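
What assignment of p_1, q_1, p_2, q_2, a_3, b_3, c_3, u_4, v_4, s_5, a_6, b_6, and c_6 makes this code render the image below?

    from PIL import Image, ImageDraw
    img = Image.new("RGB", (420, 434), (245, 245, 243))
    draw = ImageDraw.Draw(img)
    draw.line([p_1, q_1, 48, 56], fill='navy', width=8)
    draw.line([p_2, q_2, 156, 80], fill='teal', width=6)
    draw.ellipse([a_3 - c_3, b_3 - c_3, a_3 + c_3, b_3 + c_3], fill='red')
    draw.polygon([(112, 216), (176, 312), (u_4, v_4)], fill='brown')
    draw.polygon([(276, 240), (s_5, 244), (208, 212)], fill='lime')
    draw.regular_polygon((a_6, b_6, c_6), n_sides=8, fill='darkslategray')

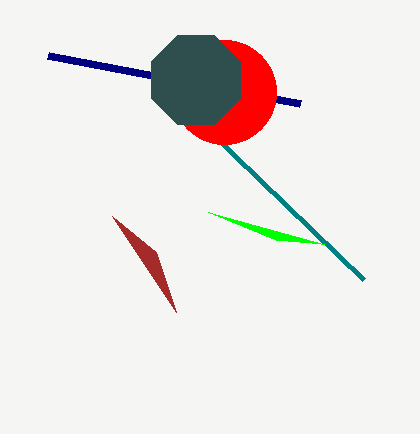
p_1 = 300, q_1 = 104, p_2 = 364, q_2 = 280, a_3 = 224, b_3 = 92, c_3 = 52, u_4 = 156, v_4 = 252, s_5 = 324, a_6 = 196, b_6 = 80, c_6 = 48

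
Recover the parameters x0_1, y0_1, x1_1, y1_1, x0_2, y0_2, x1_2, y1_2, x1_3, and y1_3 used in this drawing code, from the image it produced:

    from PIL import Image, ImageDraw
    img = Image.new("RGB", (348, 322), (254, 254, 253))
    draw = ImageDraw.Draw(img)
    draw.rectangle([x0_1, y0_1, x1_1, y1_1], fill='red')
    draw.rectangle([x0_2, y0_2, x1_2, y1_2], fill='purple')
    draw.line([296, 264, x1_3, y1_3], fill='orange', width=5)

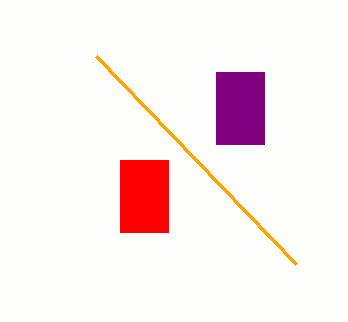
x0_1 = 120
y0_1 = 160
x1_1 = 168
y1_1 = 232
x0_2 = 216
y0_2 = 72
x1_2 = 264
y1_2 = 144
x1_3 = 96
y1_3 = 56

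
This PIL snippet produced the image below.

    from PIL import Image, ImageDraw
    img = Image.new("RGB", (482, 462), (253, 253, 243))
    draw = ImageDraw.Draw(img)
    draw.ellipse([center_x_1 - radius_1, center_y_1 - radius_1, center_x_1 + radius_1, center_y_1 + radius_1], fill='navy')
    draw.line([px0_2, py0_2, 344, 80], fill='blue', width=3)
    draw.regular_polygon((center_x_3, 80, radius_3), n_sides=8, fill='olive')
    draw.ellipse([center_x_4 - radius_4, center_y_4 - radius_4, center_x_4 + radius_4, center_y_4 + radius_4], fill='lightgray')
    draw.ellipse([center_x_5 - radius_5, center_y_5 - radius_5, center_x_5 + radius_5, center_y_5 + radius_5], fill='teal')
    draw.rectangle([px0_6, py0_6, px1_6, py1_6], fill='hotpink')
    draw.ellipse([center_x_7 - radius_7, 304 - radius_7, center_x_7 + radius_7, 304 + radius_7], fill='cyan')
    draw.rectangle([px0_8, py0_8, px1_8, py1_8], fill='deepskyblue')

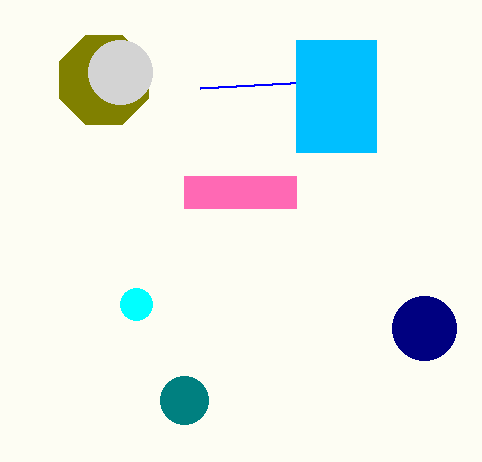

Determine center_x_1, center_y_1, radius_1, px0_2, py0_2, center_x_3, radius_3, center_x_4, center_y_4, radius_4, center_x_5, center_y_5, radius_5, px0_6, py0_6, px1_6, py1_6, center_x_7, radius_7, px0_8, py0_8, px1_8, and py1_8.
center_x_1 = 424
center_y_1 = 328
radius_1 = 32
px0_2 = 200
py0_2 = 88
center_x_3 = 104
radius_3 = 48
center_x_4 = 120
center_y_4 = 72
radius_4 = 32
center_x_5 = 184
center_y_5 = 400
radius_5 = 24
px0_6 = 184
py0_6 = 176
px1_6 = 296
py1_6 = 208
center_x_7 = 136
radius_7 = 16
px0_8 = 296
py0_8 = 40
px1_8 = 376
py1_8 = 152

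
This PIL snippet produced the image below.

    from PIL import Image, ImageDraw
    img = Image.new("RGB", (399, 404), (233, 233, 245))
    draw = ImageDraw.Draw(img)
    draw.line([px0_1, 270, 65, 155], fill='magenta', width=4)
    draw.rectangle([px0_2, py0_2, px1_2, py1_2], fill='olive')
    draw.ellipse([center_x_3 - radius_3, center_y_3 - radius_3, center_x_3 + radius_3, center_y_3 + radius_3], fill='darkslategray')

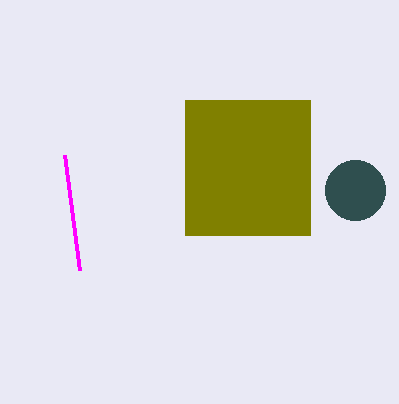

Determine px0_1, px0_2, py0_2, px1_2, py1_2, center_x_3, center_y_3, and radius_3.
px0_1 = 80, px0_2 = 185, py0_2 = 100, px1_2 = 310, py1_2 = 235, center_x_3 = 355, center_y_3 = 190, radius_3 = 30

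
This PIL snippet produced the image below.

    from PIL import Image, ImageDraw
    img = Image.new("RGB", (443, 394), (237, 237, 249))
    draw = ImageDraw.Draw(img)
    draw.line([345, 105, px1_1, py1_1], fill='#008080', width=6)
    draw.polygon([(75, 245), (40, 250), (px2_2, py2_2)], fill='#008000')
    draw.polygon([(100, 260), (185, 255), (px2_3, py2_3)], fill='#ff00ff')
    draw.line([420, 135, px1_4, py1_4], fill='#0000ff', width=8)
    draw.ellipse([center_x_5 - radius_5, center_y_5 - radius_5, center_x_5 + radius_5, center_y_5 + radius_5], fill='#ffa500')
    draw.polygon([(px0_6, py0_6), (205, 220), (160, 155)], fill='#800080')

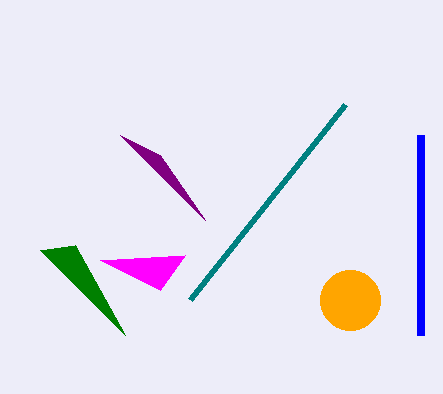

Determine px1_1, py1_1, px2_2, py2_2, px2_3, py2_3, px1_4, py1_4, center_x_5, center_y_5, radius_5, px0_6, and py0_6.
px1_1 = 190, py1_1 = 300, px2_2 = 125, py2_2 = 335, px2_3 = 160, py2_3 = 290, px1_4 = 420, py1_4 = 335, center_x_5 = 350, center_y_5 = 300, radius_5 = 30, px0_6 = 120, py0_6 = 135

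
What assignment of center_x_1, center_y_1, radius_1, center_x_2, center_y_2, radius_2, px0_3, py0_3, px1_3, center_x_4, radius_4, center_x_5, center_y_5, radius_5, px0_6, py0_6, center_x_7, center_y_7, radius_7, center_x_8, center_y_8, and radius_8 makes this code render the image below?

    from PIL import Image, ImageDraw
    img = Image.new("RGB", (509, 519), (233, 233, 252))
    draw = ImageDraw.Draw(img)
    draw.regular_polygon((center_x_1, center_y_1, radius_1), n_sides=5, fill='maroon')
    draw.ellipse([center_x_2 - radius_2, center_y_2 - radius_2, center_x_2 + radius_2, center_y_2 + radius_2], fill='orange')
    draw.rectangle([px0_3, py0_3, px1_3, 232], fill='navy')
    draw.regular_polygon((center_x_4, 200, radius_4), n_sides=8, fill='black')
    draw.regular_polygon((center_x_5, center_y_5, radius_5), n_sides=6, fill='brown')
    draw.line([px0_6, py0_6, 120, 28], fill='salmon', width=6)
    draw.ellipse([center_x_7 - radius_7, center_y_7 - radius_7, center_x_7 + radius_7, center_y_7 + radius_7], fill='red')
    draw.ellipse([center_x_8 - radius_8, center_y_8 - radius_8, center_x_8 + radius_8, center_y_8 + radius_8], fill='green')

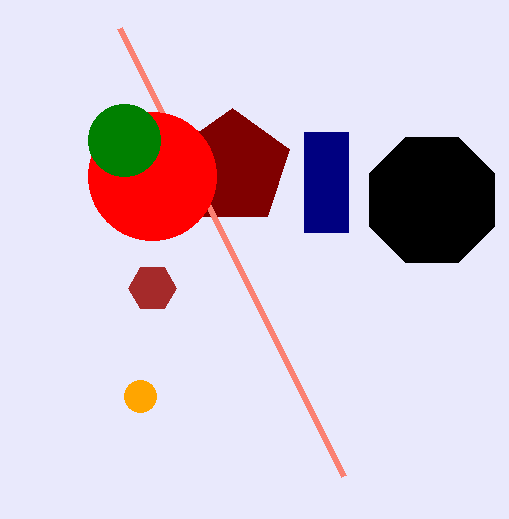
center_x_1 = 232
center_y_1 = 168
radius_1 = 60
center_x_2 = 140
center_y_2 = 396
radius_2 = 16
px0_3 = 304
py0_3 = 132
px1_3 = 348
center_x_4 = 432
radius_4 = 68
center_x_5 = 152
center_y_5 = 288
radius_5 = 24
px0_6 = 344
py0_6 = 476
center_x_7 = 152
center_y_7 = 176
radius_7 = 64
center_x_8 = 124
center_y_8 = 140
radius_8 = 36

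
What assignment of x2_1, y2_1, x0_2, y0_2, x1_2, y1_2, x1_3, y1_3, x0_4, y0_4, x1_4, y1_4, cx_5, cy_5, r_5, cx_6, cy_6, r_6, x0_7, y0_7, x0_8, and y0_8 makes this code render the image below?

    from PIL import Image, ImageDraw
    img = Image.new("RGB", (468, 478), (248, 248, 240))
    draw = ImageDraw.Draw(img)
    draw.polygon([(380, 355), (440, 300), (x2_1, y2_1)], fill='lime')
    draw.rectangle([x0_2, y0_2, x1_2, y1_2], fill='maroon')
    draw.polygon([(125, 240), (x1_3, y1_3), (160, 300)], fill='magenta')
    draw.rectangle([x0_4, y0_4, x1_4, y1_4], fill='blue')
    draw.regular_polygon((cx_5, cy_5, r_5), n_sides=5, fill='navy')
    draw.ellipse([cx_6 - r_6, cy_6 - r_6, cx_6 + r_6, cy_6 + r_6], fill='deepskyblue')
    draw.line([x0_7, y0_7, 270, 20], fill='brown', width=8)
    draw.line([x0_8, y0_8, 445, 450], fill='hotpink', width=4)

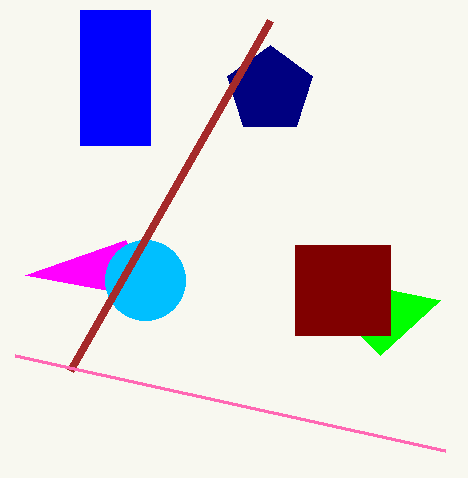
x2_1 = 295; y2_1 = 270; x0_2 = 295; y0_2 = 245; x1_2 = 390; y1_2 = 335; x1_3 = 25; y1_3 = 275; x0_4 = 80; y0_4 = 10; x1_4 = 150; y1_4 = 145; cx_5 = 270; cy_5 = 90; r_5 = 45; cx_6 = 145; cy_6 = 280; r_6 = 40; x0_7 = 70; y0_7 = 370; x0_8 = 15; y0_8 = 355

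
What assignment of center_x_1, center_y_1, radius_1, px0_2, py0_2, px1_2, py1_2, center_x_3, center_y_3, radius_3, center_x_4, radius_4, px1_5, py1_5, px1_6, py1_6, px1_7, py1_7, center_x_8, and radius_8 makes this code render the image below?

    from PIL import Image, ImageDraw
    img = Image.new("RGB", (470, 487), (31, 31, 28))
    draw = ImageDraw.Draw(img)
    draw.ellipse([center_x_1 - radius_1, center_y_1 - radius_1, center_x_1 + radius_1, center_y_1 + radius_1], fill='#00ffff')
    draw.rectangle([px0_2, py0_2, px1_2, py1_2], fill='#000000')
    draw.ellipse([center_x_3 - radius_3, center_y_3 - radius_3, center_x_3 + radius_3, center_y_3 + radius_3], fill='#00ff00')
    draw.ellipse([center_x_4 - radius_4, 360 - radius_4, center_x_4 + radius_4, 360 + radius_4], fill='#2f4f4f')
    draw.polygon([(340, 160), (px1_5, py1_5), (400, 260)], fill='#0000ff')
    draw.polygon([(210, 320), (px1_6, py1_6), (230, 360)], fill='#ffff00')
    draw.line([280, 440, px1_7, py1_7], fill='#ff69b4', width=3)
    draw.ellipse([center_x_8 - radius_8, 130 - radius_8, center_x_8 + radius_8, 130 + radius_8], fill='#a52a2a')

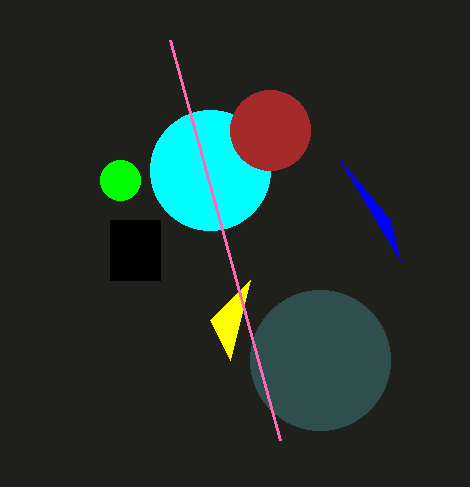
center_x_1 = 210
center_y_1 = 170
radius_1 = 60
px0_2 = 110
py0_2 = 220
px1_2 = 160
py1_2 = 280
center_x_3 = 120
center_y_3 = 180
radius_3 = 20
center_x_4 = 320
radius_4 = 70
px1_5 = 390
py1_5 = 220
px1_6 = 250
py1_6 = 280
px1_7 = 170
py1_7 = 40
center_x_8 = 270
radius_8 = 40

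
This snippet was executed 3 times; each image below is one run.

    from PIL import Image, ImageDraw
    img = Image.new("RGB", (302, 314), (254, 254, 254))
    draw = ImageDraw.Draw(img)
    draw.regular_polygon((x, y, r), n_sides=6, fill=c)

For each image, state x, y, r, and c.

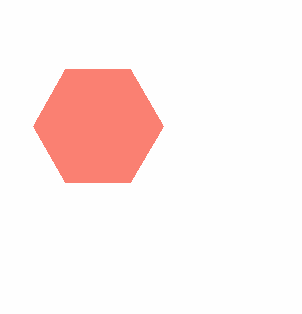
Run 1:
x = 98; y = 126; r = 65; c = 'salmon'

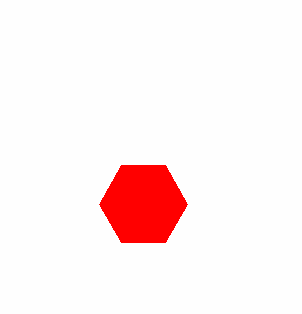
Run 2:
x = 143, y = 204, r = 44, c = 'red'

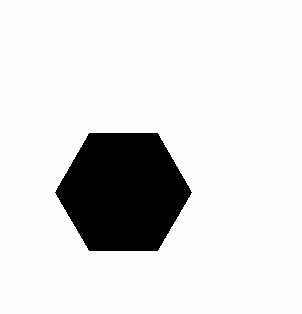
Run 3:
x = 123
y = 192
r = 68
c = 'black'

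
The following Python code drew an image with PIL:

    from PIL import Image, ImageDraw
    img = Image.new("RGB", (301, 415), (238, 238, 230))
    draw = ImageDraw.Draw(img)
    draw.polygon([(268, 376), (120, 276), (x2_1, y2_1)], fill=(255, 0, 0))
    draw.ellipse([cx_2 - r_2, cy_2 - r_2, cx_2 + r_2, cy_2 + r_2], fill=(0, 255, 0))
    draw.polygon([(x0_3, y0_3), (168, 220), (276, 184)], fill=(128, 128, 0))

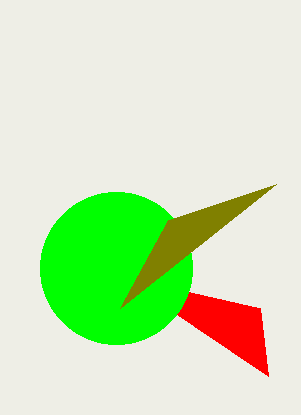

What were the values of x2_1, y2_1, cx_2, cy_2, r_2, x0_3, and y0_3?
x2_1 = 260, y2_1 = 308, cx_2 = 116, cy_2 = 268, r_2 = 76, x0_3 = 120, y0_3 = 308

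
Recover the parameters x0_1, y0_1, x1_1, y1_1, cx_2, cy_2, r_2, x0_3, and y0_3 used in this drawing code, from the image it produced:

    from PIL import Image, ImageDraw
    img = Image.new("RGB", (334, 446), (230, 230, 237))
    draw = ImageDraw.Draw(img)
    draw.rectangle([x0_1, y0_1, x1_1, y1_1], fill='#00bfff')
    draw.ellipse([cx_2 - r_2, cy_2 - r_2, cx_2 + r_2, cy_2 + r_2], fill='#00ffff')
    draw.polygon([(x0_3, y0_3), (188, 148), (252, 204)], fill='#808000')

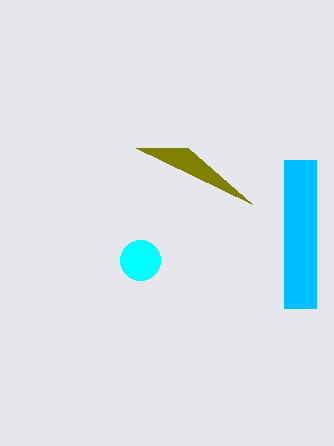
x0_1 = 284, y0_1 = 160, x1_1 = 316, y1_1 = 308, cx_2 = 140, cy_2 = 260, r_2 = 20, x0_3 = 136, y0_3 = 148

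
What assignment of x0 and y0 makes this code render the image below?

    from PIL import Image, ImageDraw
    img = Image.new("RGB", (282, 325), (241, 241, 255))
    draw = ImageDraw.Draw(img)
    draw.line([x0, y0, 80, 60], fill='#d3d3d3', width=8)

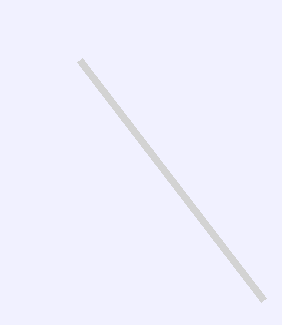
x0 = 264
y0 = 300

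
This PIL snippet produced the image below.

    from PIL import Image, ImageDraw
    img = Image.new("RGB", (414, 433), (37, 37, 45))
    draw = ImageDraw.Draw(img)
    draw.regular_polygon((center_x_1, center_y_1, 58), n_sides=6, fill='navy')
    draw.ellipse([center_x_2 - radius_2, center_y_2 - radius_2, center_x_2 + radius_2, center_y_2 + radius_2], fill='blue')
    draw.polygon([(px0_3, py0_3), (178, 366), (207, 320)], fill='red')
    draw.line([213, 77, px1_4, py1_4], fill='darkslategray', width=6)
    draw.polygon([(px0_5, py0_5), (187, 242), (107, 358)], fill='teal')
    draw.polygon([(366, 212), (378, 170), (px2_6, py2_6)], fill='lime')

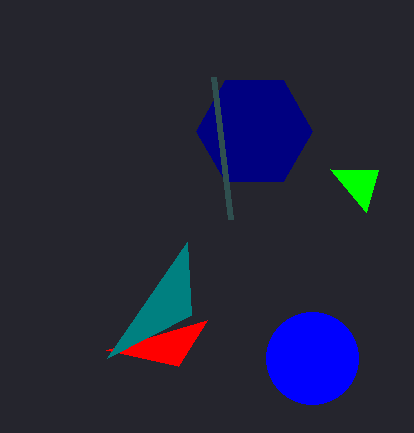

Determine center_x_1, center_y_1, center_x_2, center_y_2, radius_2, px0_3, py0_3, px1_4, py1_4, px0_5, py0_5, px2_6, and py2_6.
center_x_1 = 254
center_y_1 = 131
center_x_2 = 312
center_y_2 = 358
radius_2 = 46
px0_3 = 106
py0_3 = 350
px1_4 = 230
py1_4 = 219
px0_5 = 191
py0_5 = 315
px2_6 = 330
py2_6 = 169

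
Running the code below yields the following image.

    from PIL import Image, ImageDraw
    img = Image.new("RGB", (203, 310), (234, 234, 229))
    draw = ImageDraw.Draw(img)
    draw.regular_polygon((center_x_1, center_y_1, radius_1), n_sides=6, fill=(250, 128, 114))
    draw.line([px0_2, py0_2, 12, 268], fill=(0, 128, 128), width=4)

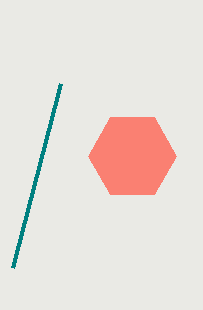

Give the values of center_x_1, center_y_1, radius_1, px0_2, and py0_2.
center_x_1 = 132
center_y_1 = 156
radius_1 = 44
px0_2 = 60
py0_2 = 84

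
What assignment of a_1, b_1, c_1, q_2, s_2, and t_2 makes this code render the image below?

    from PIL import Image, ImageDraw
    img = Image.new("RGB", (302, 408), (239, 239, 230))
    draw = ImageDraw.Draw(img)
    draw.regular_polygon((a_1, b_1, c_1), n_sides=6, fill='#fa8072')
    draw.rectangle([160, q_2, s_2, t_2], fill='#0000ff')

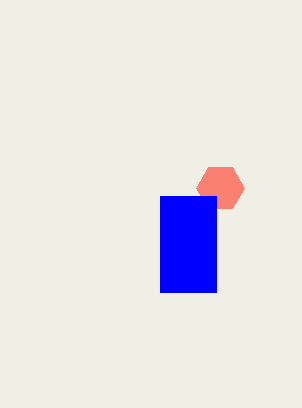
a_1 = 220; b_1 = 188; c_1 = 24; q_2 = 196; s_2 = 216; t_2 = 292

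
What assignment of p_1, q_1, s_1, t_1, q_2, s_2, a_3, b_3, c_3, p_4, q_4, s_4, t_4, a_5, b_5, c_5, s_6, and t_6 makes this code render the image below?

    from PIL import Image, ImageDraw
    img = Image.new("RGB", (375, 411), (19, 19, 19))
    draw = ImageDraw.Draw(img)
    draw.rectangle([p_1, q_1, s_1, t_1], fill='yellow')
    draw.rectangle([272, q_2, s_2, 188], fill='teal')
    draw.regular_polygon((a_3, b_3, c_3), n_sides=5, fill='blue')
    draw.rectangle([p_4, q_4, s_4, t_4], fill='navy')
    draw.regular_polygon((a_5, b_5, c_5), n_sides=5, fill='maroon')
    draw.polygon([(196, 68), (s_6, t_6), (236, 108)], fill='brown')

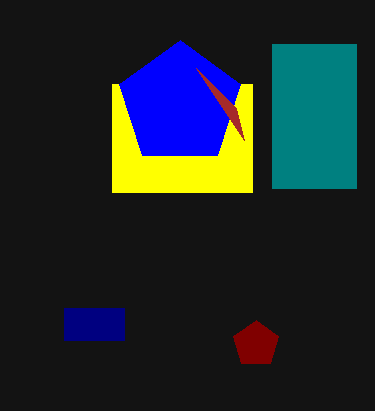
p_1 = 112; q_1 = 84; s_1 = 252; t_1 = 192; q_2 = 44; s_2 = 356; a_3 = 180; b_3 = 104; c_3 = 64; p_4 = 64; q_4 = 308; s_4 = 124; t_4 = 340; a_5 = 256; b_5 = 344; c_5 = 24; s_6 = 244; t_6 = 140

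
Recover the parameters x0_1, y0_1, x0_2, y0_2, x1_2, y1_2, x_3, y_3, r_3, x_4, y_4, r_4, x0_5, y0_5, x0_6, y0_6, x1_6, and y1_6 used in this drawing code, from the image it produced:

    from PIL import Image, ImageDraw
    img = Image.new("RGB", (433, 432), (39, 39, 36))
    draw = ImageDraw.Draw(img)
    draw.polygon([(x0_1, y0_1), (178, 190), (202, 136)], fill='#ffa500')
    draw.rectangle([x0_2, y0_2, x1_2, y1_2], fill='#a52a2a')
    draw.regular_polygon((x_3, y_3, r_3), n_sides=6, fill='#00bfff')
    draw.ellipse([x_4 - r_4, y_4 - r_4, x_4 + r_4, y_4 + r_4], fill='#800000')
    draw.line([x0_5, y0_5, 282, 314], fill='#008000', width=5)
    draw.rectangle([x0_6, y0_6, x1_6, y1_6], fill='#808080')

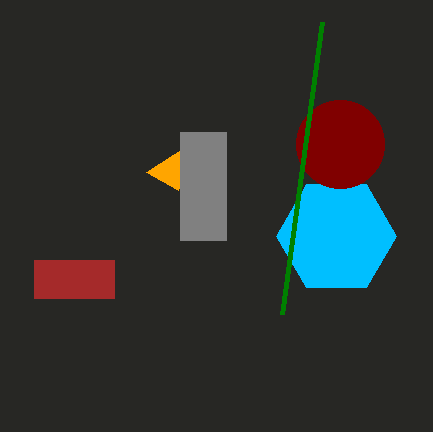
x0_1 = 146, y0_1 = 172, x0_2 = 34, y0_2 = 260, x1_2 = 114, y1_2 = 298, x_3 = 336, y_3 = 236, r_3 = 60, x_4 = 340, y_4 = 144, r_4 = 44, x0_5 = 322, y0_5 = 22, x0_6 = 180, y0_6 = 132, x1_6 = 226, y1_6 = 240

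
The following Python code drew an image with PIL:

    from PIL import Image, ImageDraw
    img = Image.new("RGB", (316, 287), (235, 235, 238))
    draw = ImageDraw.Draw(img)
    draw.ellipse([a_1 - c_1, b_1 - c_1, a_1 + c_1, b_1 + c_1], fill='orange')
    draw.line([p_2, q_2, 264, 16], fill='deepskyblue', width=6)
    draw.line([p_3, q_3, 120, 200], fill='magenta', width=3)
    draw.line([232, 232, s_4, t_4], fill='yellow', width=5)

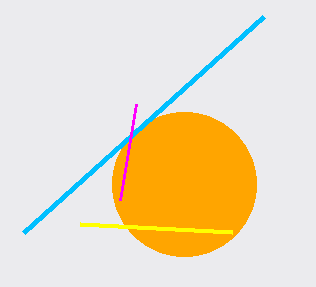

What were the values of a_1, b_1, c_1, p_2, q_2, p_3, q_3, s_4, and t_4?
a_1 = 184; b_1 = 184; c_1 = 72; p_2 = 24; q_2 = 232; p_3 = 136; q_3 = 104; s_4 = 80; t_4 = 224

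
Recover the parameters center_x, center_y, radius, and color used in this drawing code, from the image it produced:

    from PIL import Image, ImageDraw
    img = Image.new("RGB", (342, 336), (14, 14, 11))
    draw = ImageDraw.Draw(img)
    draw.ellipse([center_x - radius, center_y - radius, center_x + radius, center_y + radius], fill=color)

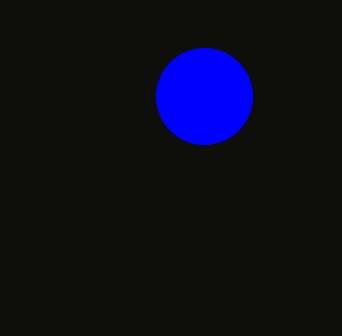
center_x = 204, center_y = 96, radius = 48, color = 'blue'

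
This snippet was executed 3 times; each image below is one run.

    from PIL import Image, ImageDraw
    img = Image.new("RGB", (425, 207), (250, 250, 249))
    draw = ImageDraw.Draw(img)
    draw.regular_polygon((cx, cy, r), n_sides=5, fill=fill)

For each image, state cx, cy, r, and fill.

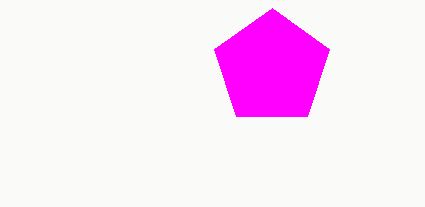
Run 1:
cx = 272; cy = 68; r = 60; fill = 'magenta'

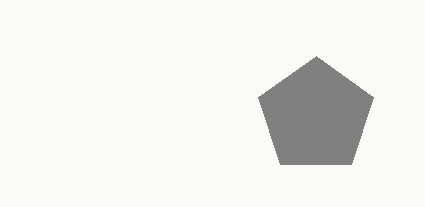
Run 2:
cx = 316; cy = 116; r = 60; fill = 'gray'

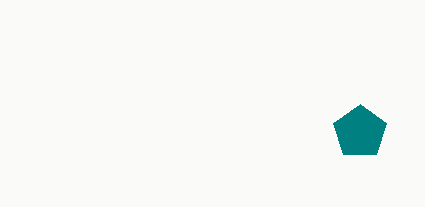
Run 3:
cx = 360, cy = 132, r = 28, fill = 'teal'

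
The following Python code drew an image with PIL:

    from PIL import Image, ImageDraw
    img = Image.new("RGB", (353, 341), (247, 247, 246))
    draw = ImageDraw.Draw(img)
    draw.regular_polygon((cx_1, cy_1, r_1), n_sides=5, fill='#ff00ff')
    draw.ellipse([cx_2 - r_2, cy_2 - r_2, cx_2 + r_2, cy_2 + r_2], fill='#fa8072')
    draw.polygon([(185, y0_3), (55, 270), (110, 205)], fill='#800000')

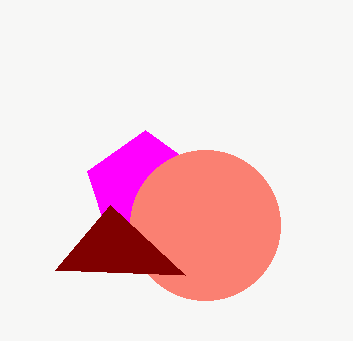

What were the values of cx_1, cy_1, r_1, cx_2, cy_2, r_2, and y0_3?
cx_1 = 145
cy_1 = 190
r_1 = 60
cx_2 = 205
cy_2 = 225
r_2 = 75
y0_3 = 275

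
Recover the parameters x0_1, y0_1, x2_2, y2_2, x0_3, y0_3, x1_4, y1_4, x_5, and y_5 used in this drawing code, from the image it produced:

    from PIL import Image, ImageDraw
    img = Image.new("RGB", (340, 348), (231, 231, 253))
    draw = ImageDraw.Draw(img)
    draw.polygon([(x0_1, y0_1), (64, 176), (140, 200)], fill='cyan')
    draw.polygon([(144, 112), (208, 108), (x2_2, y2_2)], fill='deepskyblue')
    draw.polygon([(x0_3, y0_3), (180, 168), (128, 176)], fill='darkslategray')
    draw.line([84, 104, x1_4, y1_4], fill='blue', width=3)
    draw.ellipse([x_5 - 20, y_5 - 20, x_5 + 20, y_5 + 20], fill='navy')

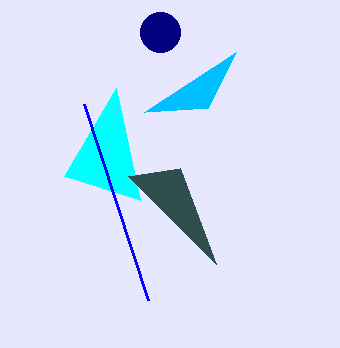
x0_1 = 116, y0_1 = 88, x2_2 = 236, y2_2 = 52, x0_3 = 216, y0_3 = 264, x1_4 = 148, y1_4 = 300, x_5 = 160, y_5 = 32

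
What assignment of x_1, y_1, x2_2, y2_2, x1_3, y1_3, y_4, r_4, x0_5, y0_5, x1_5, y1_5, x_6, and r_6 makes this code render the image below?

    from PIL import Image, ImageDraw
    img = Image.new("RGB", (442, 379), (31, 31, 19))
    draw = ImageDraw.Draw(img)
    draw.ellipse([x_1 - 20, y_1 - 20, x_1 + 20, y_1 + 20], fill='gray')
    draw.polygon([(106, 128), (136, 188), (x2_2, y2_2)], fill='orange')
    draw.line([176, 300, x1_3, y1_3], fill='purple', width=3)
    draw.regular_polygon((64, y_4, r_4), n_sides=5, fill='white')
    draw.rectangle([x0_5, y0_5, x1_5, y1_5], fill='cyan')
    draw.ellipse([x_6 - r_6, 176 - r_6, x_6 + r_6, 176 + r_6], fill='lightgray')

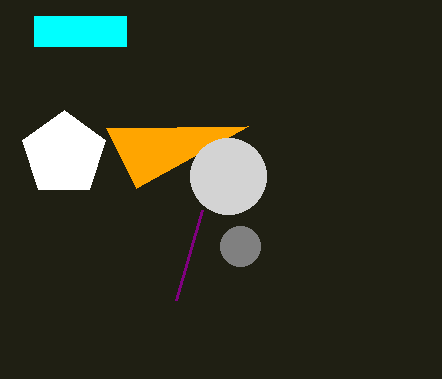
x_1 = 240; y_1 = 246; x2_2 = 248; y2_2 = 126; x1_3 = 202; y1_3 = 210; y_4 = 154; r_4 = 44; x0_5 = 34; y0_5 = 16; x1_5 = 126; y1_5 = 46; x_6 = 228; r_6 = 38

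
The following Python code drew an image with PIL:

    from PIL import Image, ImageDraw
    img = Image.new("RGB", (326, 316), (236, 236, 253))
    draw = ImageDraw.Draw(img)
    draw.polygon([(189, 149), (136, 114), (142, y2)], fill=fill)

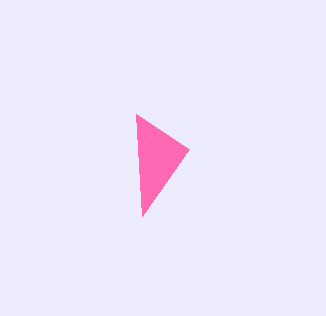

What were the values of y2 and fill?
y2 = 216, fill = 'hotpink'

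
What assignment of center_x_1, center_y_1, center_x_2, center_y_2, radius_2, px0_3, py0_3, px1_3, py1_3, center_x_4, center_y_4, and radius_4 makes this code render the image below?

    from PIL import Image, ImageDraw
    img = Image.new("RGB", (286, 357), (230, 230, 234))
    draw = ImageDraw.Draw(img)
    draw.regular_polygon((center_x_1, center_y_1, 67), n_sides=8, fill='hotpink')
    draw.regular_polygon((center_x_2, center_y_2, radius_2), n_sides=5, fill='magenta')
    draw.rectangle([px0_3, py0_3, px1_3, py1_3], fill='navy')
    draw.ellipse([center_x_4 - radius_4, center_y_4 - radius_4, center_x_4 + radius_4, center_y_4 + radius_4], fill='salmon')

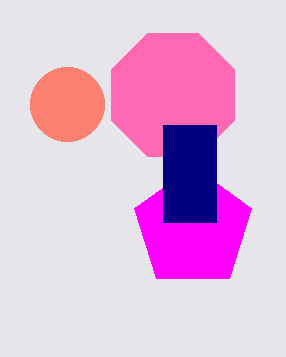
center_x_1 = 173
center_y_1 = 95
center_x_2 = 193
center_y_2 = 228
radius_2 = 62
px0_3 = 163
py0_3 = 125
px1_3 = 216
py1_3 = 222
center_x_4 = 67
center_y_4 = 104
radius_4 = 37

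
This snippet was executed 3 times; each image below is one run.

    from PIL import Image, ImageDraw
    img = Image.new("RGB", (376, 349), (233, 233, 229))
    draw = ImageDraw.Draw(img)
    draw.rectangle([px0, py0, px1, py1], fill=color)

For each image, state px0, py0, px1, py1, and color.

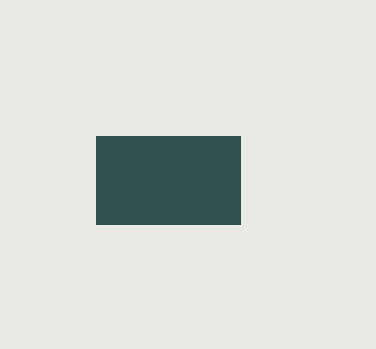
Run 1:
px0 = 96; py0 = 136; px1 = 240; py1 = 224; color = 'darkslategray'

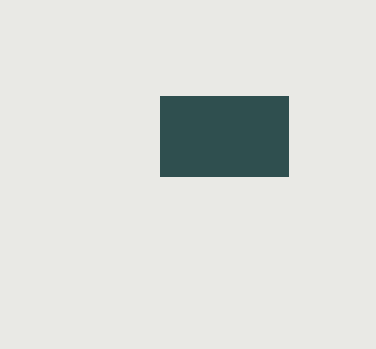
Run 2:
px0 = 160; py0 = 96; px1 = 288; py1 = 176; color = 'darkslategray'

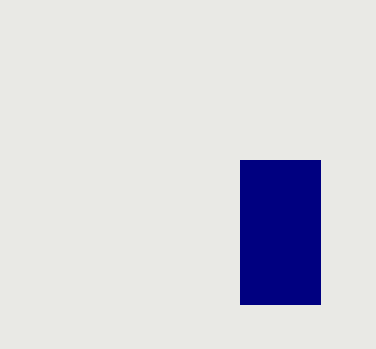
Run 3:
px0 = 240
py0 = 160
px1 = 320
py1 = 304
color = 'navy'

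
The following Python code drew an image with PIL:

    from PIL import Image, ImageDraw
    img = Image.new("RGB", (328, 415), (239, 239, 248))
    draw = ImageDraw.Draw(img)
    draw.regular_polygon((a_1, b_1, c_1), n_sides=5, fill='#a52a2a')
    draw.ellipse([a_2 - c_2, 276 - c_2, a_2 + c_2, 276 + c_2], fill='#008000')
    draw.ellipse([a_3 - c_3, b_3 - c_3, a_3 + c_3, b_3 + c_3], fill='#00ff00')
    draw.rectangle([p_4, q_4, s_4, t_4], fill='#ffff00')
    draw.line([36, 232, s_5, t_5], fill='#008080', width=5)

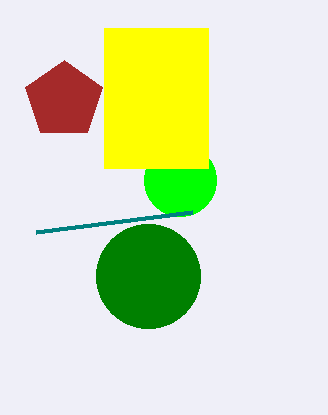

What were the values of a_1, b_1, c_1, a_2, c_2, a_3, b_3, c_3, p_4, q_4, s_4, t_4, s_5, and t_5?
a_1 = 64; b_1 = 100; c_1 = 40; a_2 = 148; c_2 = 52; a_3 = 180; b_3 = 180; c_3 = 36; p_4 = 104; q_4 = 28; s_4 = 208; t_4 = 168; s_5 = 192; t_5 = 212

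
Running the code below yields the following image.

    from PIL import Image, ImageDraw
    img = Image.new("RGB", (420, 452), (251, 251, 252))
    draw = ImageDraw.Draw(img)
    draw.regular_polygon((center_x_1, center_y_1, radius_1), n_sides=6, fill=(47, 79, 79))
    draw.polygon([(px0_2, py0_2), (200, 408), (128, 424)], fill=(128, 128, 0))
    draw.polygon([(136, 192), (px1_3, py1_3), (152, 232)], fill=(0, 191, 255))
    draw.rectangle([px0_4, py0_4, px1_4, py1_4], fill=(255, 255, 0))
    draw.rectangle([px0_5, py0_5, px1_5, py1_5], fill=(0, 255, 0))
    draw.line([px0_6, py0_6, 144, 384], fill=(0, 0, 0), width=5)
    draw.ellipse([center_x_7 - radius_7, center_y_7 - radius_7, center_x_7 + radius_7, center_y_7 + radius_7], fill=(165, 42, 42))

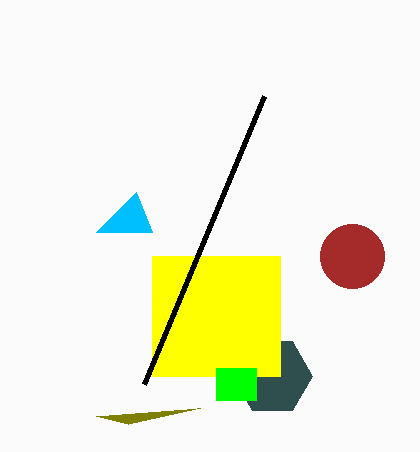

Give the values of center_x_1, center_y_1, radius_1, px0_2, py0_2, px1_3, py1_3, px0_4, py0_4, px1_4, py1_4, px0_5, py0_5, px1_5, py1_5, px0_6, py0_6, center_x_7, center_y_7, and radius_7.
center_x_1 = 272
center_y_1 = 376
radius_1 = 40
px0_2 = 96
py0_2 = 416
px1_3 = 96
py1_3 = 232
px0_4 = 152
py0_4 = 256
px1_4 = 280
py1_4 = 376
px0_5 = 216
py0_5 = 368
px1_5 = 256
py1_5 = 400
px0_6 = 264
py0_6 = 96
center_x_7 = 352
center_y_7 = 256
radius_7 = 32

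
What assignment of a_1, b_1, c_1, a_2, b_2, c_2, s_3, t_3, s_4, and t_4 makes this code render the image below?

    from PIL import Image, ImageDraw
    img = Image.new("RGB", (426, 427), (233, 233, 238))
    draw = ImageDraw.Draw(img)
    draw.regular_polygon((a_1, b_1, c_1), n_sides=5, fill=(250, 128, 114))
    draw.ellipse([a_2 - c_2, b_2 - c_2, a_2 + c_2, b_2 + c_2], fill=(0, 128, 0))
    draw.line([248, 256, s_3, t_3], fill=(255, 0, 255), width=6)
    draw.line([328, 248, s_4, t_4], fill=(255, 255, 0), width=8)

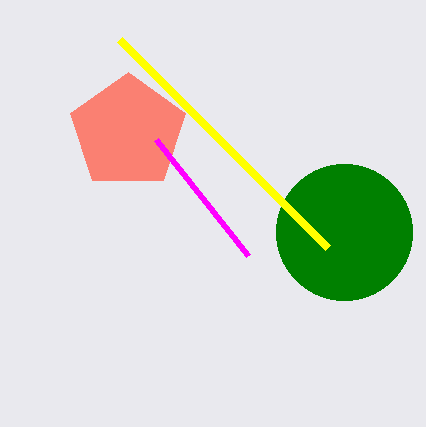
a_1 = 128; b_1 = 132; c_1 = 60; a_2 = 344; b_2 = 232; c_2 = 68; s_3 = 156; t_3 = 140; s_4 = 120; t_4 = 40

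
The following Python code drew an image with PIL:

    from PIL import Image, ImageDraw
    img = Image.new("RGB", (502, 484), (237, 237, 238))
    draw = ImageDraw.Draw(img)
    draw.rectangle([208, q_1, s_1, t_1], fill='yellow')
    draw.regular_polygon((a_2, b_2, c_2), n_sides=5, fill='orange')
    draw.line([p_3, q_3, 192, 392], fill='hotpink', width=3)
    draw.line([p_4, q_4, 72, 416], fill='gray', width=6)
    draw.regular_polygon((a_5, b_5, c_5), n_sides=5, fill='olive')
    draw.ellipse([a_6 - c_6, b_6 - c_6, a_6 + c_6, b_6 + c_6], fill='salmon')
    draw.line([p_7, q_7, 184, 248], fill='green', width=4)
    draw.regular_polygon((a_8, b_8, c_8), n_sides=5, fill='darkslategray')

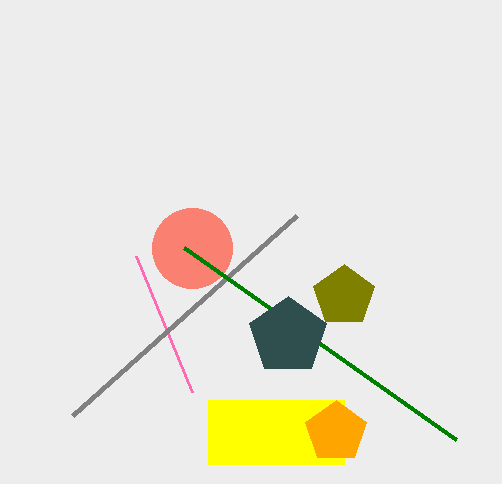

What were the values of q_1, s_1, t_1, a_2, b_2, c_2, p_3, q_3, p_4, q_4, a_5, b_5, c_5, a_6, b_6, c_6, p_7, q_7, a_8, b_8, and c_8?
q_1 = 400
s_1 = 344
t_1 = 464
a_2 = 336
b_2 = 432
c_2 = 32
p_3 = 136
q_3 = 256
p_4 = 296
q_4 = 216
a_5 = 344
b_5 = 296
c_5 = 32
a_6 = 192
b_6 = 248
c_6 = 40
p_7 = 456
q_7 = 440
a_8 = 288
b_8 = 336
c_8 = 40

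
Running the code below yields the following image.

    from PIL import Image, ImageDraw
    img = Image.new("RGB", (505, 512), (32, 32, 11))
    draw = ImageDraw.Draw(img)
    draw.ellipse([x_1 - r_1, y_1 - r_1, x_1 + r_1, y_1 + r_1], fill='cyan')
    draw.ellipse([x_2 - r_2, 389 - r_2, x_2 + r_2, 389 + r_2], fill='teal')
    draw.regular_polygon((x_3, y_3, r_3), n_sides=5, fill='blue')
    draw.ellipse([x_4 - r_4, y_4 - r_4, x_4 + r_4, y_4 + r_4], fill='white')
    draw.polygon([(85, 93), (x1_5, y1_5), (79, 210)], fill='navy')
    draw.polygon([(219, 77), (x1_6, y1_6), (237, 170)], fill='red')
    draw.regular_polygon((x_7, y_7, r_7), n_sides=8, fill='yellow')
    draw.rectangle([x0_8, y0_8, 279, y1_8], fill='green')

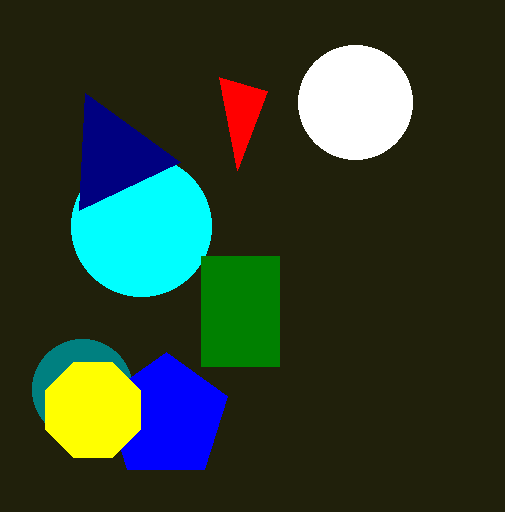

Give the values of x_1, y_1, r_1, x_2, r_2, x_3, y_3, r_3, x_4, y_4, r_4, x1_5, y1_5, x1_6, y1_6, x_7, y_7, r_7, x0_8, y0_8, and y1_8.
x_1 = 141, y_1 = 226, r_1 = 70, x_2 = 82, r_2 = 50, x_3 = 166, y_3 = 417, r_3 = 65, x_4 = 355, y_4 = 102, r_4 = 57, x1_5 = 180, y1_5 = 162, x1_6 = 267, y1_6 = 91, x_7 = 93, y_7 = 410, r_7 = 51, x0_8 = 201, y0_8 = 256, y1_8 = 366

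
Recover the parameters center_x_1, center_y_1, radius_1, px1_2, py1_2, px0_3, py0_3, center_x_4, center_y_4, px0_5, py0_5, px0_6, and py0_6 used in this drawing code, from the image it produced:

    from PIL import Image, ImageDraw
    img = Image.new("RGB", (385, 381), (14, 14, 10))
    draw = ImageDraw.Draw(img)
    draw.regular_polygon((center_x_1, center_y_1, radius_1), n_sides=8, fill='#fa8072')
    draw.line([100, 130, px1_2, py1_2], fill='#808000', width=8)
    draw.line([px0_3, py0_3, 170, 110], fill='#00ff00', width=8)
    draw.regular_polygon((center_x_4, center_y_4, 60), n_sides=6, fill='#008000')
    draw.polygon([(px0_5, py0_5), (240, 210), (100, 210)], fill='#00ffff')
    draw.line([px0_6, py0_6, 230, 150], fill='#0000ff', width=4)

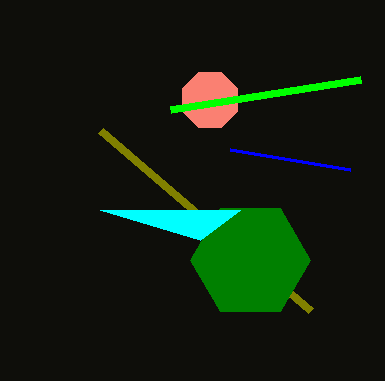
center_x_1 = 210
center_y_1 = 100
radius_1 = 30
px1_2 = 310
py1_2 = 310
px0_3 = 360
py0_3 = 80
center_x_4 = 250
center_y_4 = 260
px0_5 = 200
py0_5 = 240
px0_6 = 350
py0_6 = 170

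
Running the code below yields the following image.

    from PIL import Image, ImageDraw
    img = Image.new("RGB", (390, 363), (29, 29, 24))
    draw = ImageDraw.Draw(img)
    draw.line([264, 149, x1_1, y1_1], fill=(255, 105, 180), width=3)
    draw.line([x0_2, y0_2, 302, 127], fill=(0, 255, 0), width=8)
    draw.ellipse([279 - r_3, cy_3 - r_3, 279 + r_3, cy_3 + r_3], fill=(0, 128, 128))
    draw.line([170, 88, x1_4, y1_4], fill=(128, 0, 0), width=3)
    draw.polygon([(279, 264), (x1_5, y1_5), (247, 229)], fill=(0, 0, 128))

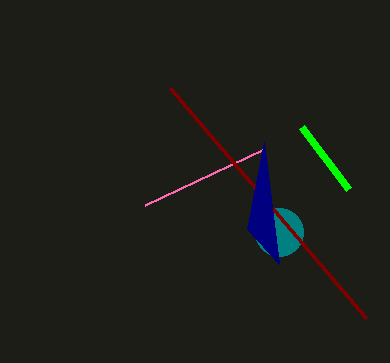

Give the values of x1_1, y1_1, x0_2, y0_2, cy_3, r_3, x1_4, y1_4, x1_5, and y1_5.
x1_1 = 145
y1_1 = 205
x0_2 = 349
y0_2 = 189
cy_3 = 232
r_3 = 24
x1_4 = 366
y1_4 = 318
x1_5 = 264
y1_5 = 142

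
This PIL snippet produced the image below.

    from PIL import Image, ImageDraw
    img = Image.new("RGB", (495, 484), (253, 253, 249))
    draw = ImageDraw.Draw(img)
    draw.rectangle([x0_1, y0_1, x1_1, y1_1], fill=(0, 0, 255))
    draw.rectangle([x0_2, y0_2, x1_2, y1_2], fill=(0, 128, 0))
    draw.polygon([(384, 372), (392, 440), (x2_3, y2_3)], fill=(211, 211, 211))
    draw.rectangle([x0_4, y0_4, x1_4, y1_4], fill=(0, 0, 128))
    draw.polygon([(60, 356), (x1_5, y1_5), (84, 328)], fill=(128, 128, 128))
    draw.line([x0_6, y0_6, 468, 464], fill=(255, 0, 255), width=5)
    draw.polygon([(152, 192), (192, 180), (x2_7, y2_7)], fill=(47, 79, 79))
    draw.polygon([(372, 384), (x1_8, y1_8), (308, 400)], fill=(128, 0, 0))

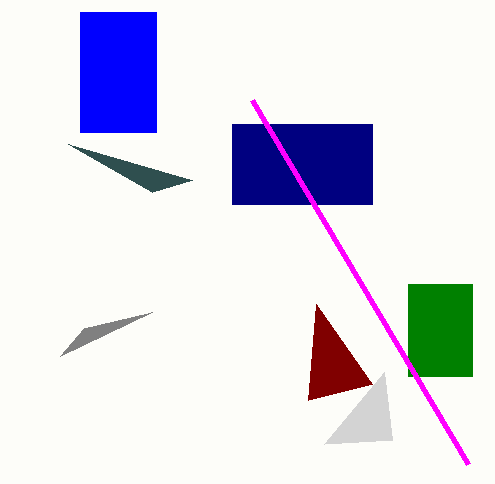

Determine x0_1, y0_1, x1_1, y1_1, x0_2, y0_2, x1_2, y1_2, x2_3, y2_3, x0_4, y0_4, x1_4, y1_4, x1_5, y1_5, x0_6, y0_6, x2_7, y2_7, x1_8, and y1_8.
x0_1 = 80; y0_1 = 12; x1_1 = 156; y1_1 = 132; x0_2 = 408; y0_2 = 284; x1_2 = 472; y1_2 = 376; x2_3 = 324; y2_3 = 444; x0_4 = 232; y0_4 = 124; x1_4 = 372; y1_4 = 204; x1_5 = 152; y1_5 = 312; x0_6 = 252; y0_6 = 100; x2_7 = 68; y2_7 = 144; x1_8 = 316; y1_8 = 304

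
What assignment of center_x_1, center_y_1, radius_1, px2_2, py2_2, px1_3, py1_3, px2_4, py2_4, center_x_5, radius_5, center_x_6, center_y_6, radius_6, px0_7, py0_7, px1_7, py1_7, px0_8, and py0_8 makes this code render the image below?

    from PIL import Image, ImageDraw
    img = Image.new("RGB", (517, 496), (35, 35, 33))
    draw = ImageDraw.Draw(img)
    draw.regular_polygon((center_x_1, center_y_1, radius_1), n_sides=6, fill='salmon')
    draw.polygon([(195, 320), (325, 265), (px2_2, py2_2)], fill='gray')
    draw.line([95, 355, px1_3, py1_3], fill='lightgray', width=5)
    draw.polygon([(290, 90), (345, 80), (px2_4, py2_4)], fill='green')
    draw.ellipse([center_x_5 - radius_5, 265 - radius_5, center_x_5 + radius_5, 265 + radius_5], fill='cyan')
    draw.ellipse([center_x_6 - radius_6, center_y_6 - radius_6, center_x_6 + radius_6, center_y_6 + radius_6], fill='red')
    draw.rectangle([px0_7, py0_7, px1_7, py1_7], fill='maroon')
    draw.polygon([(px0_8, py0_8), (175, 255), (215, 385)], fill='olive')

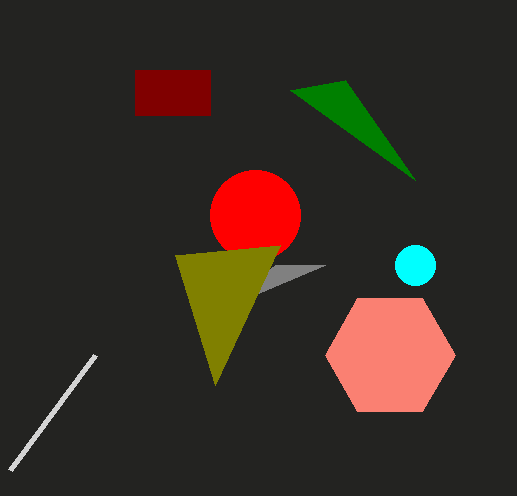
center_x_1 = 390; center_y_1 = 355; radius_1 = 65; px2_2 = 275; py2_2 = 265; px1_3 = 10; py1_3 = 470; px2_4 = 415; py2_4 = 180; center_x_5 = 415; radius_5 = 20; center_x_6 = 255; center_y_6 = 215; radius_6 = 45; px0_7 = 135; py0_7 = 70; px1_7 = 210; py1_7 = 115; px0_8 = 280; py0_8 = 245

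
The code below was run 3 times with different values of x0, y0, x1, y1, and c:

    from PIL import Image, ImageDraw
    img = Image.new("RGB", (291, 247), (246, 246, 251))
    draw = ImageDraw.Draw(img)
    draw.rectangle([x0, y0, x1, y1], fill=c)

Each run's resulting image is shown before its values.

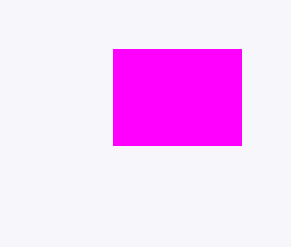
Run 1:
x0 = 113, y0 = 49, x1 = 241, y1 = 145, c = 'magenta'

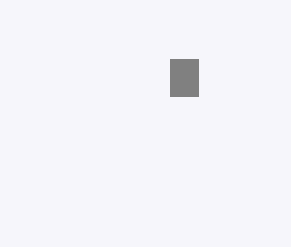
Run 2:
x0 = 170
y0 = 59
x1 = 198
y1 = 96
c = 'gray'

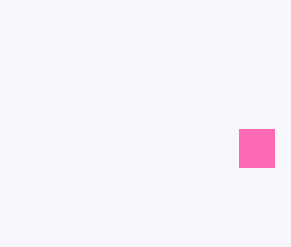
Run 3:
x0 = 239; y0 = 129; x1 = 274; y1 = 167; c = 'hotpink'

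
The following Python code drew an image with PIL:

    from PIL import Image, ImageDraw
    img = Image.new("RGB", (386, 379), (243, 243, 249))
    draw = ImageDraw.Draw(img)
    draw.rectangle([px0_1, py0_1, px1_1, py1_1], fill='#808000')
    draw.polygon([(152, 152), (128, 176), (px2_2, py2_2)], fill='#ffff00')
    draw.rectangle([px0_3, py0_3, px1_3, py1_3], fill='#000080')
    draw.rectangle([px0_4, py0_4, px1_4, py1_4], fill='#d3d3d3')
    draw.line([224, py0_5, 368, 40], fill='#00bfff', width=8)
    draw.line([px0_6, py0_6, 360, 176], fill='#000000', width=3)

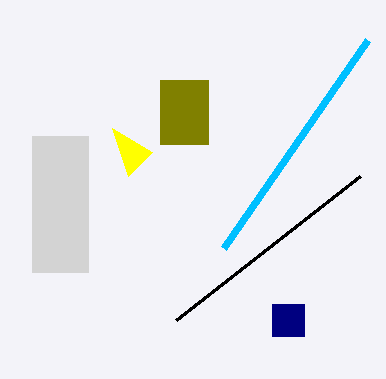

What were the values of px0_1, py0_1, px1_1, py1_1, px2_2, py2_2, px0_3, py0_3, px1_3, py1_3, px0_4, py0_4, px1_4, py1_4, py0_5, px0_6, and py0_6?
px0_1 = 160
py0_1 = 80
px1_1 = 208
py1_1 = 144
px2_2 = 112
py2_2 = 128
px0_3 = 272
py0_3 = 304
px1_3 = 304
py1_3 = 336
px0_4 = 32
py0_4 = 136
px1_4 = 88
py1_4 = 272
py0_5 = 248
px0_6 = 176
py0_6 = 320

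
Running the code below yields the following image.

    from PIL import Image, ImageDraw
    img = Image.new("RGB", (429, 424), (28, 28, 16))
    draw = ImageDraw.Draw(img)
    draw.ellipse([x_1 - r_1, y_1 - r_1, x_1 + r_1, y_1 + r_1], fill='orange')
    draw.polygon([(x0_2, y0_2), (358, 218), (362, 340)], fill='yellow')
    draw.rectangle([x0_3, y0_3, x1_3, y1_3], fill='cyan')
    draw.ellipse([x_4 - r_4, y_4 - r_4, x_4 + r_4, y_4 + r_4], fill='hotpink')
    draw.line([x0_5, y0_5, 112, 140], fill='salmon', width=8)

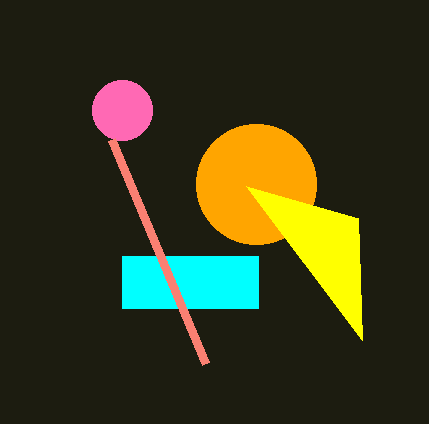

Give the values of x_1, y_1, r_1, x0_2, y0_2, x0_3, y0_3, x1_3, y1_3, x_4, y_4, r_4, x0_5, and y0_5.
x_1 = 256
y_1 = 184
r_1 = 60
x0_2 = 246
y0_2 = 186
x0_3 = 122
y0_3 = 256
x1_3 = 258
y1_3 = 308
x_4 = 122
y_4 = 110
r_4 = 30
x0_5 = 206
y0_5 = 364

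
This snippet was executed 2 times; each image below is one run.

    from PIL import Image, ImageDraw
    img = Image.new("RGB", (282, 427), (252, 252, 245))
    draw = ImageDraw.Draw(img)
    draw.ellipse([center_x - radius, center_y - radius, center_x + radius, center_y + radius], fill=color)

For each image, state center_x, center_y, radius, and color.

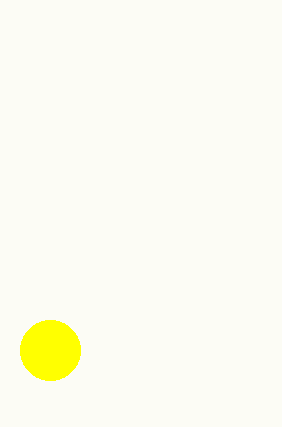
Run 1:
center_x = 50; center_y = 350; radius = 30; color = 'yellow'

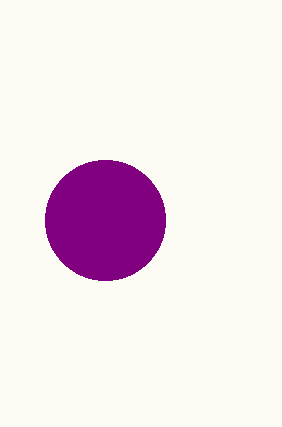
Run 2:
center_x = 105, center_y = 220, radius = 60, color = 'purple'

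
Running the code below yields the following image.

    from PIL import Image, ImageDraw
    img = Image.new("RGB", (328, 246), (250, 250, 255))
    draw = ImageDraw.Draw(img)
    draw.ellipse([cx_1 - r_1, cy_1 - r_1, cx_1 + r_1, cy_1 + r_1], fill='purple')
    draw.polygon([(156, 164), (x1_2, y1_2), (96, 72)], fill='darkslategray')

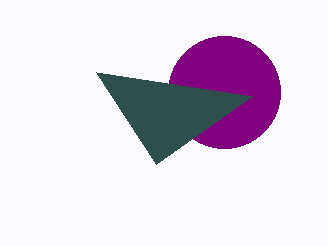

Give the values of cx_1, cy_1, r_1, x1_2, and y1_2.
cx_1 = 224; cy_1 = 92; r_1 = 56; x1_2 = 252; y1_2 = 96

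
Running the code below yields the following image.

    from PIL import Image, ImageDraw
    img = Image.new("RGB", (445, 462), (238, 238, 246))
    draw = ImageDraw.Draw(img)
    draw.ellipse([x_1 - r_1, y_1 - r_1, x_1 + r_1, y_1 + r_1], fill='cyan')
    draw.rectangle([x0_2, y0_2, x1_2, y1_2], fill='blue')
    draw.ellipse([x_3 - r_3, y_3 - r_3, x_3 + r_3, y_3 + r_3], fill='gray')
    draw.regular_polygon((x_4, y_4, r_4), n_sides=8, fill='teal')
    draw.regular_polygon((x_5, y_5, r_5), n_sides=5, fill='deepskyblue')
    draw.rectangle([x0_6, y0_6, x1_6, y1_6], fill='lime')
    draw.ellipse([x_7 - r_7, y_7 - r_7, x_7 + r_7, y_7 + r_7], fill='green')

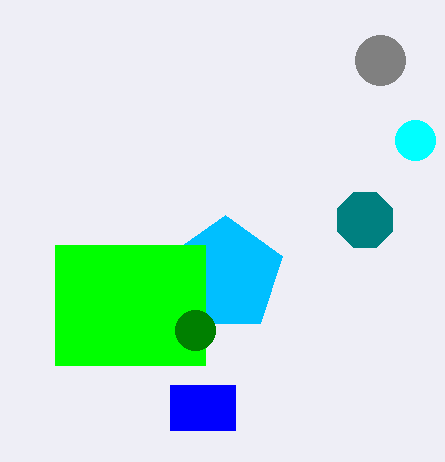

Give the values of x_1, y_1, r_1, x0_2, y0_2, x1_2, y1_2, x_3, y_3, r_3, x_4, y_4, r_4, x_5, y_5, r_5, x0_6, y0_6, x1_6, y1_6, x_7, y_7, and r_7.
x_1 = 415; y_1 = 140; r_1 = 20; x0_2 = 170; y0_2 = 385; x1_2 = 235; y1_2 = 430; x_3 = 380; y_3 = 60; r_3 = 25; x_4 = 365; y_4 = 220; r_4 = 30; x_5 = 225; y_5 = 275; r_5 = 60; x0_6 = 55; y0_6 = 245; x1_6 = 205; y1_6 = 365; x_7 = 195; y_7 = 330; r_7 = 20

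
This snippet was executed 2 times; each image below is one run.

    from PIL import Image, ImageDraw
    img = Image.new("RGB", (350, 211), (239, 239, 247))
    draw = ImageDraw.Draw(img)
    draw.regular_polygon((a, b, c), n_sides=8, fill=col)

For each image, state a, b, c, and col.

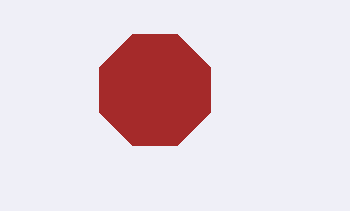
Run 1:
a = 155, b = 90, c = 60, col = 'brown'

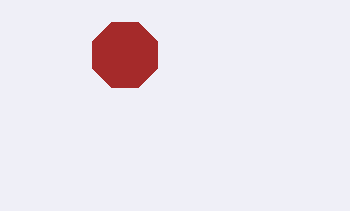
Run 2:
a = 125, b = 55, c = 35, col = 'brown'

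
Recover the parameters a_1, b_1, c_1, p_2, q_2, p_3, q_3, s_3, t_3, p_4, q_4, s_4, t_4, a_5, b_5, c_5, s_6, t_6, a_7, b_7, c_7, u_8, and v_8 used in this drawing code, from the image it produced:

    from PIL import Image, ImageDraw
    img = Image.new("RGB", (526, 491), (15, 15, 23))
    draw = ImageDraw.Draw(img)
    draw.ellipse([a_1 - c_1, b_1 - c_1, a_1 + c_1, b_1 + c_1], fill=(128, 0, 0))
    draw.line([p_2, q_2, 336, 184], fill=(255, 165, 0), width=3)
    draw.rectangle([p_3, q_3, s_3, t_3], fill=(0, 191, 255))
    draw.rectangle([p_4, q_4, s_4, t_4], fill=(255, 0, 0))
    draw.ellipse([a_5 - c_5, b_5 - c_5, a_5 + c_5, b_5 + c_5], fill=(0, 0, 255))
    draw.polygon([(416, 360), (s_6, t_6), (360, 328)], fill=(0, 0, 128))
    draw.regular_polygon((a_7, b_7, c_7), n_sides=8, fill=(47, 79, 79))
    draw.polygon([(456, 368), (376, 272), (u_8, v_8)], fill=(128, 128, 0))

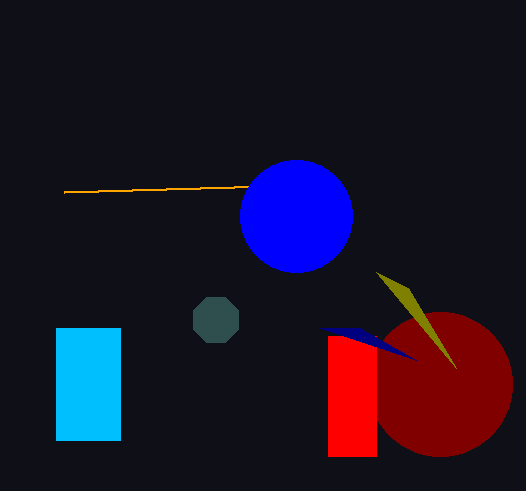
a_1 = 440, b_1 = 384, c_1 = 72, p_2 = 64, q_2 = 192, p_3 = 56, q_3 = 328, s_3 = 120, t_3 = 440, p_4 = 328, q_4 = 336, s_4 = 376, t_4 = 456, a_5 = 296, b_5 = 216, c_5 = 56, s_6 = 320, t_6 = 328, a_7 = 216, b_7 = 320, c_7 = 24, u_8 = 408, v_8 = 288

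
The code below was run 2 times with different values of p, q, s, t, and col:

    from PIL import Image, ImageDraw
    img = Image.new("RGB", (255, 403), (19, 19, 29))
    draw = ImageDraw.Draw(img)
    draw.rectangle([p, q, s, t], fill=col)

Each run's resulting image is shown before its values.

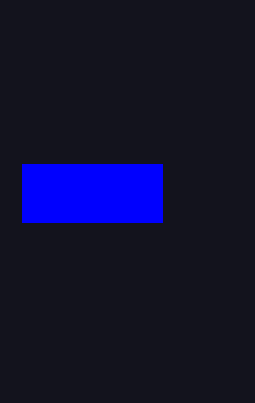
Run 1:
p = 22
q = 164
s = 162
t = 222
col = 'blue'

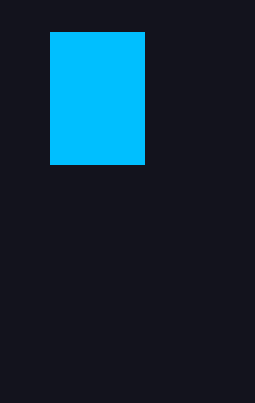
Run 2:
p = 50; q = 32; s = 144; t = 164; col = 'deepskyblue'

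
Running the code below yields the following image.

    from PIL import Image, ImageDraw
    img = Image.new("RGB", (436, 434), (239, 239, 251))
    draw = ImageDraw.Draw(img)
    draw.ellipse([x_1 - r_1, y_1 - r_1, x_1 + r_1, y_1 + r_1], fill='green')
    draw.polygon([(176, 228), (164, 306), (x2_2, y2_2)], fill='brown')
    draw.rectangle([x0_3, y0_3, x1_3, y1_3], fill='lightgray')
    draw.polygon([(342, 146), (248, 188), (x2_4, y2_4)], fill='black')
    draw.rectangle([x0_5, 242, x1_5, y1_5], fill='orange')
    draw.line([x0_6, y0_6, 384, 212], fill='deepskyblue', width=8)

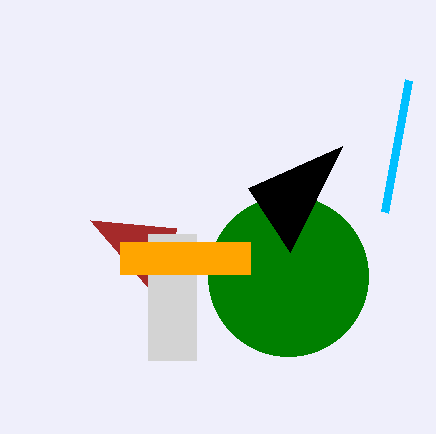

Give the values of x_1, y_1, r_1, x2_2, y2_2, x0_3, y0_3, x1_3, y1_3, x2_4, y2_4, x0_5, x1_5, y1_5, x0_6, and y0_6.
x_1 = 288, y_1 = 276, r_1 = 80, x2_2 = 90, y2_2 = 220, x0_3 = 148, y0_3 = 234, x1_3 = 196, y1_3 = 360, x2_4 = 290, y2_4 = 252, x0_5 = 120, x1_5 = 250, y1_5 = 274, x0_6 = 408, y0_6 = 80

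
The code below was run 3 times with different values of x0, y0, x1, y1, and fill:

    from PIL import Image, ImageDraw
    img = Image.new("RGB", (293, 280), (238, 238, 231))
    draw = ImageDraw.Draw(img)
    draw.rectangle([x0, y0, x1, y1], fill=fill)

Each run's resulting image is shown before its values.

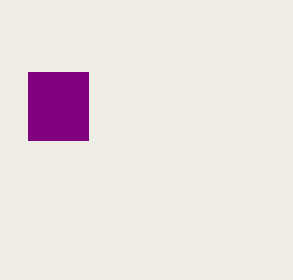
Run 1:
x0 = 28; y0 = 72; x1 = 88; y1 = 140; fill = 'purple'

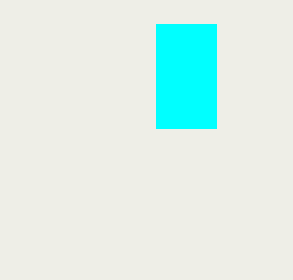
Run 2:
x0 = 156; y0 = 24; x1 = 216; y1 = 128; fill = 'cyan'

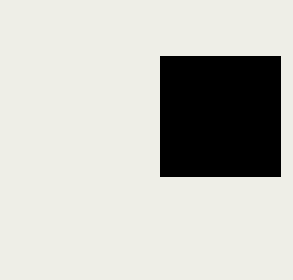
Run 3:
x0 = 160, y0 = 56, x1 = 280, y1 = 176, fill = 'black'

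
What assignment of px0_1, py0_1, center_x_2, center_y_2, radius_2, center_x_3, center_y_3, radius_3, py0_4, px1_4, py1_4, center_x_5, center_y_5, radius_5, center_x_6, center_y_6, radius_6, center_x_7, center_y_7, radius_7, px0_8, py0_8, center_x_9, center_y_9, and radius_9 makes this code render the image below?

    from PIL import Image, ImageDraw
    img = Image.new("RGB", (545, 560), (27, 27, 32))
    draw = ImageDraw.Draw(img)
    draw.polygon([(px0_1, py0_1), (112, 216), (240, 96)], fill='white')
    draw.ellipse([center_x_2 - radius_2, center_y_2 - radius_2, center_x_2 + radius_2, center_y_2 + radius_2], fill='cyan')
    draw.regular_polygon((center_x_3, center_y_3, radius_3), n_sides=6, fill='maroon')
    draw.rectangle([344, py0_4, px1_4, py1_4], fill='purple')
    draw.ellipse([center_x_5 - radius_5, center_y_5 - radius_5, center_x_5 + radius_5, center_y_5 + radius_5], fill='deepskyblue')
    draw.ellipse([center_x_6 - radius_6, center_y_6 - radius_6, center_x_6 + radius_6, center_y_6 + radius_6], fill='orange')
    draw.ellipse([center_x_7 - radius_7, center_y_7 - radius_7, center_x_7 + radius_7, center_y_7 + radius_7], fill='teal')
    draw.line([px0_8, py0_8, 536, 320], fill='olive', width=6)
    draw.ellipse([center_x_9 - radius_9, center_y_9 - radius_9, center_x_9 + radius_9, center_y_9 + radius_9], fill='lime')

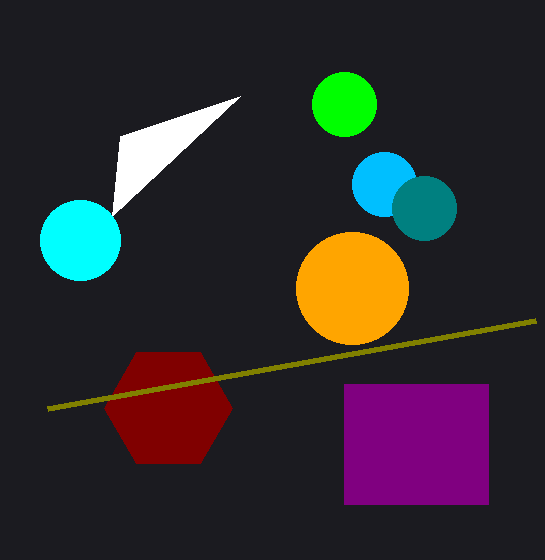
px0_1 = 120
py0_1 = 136
center_x_2 = 80
center_y_2 = 240
radius_2 = 40
center_x_3 = 168
center_y_3 = 408
radius_3 = 64
py0_4 = 384
px1_4 = 488
py1_4 = 504
center_x_5 = 384
center_y_5 = 184
radius_5 = 32
center_x_6 = 352
center_y_6 = 288
radius_6 = 56
center_x_7 = 424
center_y_7 = 208
radius_7 = 32
px0_8 = 48
py0_8 = 408
center_x_9 = 344
center_y_9 = 104
radius_9 = 32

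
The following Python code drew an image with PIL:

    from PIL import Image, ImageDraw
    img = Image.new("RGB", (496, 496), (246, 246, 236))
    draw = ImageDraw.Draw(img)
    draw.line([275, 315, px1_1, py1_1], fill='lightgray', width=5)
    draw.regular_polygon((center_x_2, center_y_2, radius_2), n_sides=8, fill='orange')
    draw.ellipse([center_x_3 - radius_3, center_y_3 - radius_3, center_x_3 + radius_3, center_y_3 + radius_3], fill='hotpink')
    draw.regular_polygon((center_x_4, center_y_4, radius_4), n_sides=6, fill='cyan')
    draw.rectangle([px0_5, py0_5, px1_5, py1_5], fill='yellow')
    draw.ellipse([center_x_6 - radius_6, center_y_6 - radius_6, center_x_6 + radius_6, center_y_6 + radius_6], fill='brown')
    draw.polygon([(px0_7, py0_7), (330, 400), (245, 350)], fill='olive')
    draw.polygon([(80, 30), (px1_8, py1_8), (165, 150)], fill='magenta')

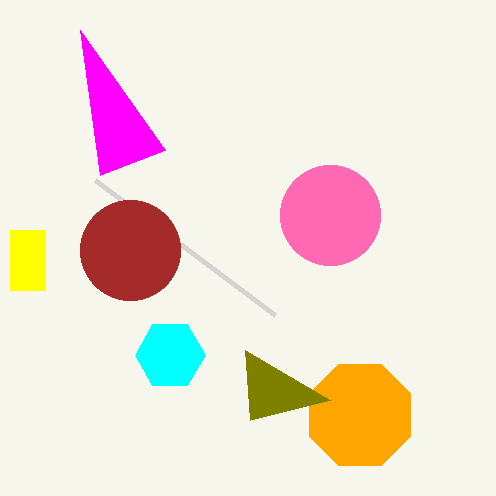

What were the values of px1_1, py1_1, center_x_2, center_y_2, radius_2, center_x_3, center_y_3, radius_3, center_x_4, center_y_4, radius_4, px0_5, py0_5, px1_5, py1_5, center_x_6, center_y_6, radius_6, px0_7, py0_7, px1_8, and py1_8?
px1_1 = 95; py1_1 = 180; center_x_2 = 360; center_y_2 = 415; radius_2 = 55; center_x_3 = 330; center_y_3 = 215; radius_3 = 50; center_x_4 = 170; center_y_4 = 355; radius_4 = 35; px0_5 = 10; py0_5 = 230; px1_5 = 45; py1_5 = 290; center_x_6 = 130; center_y_6 = 250; radius_6 = 50; px0_7 = 250; py0_7 = 420; px1_8 = 100; py1_8 = 175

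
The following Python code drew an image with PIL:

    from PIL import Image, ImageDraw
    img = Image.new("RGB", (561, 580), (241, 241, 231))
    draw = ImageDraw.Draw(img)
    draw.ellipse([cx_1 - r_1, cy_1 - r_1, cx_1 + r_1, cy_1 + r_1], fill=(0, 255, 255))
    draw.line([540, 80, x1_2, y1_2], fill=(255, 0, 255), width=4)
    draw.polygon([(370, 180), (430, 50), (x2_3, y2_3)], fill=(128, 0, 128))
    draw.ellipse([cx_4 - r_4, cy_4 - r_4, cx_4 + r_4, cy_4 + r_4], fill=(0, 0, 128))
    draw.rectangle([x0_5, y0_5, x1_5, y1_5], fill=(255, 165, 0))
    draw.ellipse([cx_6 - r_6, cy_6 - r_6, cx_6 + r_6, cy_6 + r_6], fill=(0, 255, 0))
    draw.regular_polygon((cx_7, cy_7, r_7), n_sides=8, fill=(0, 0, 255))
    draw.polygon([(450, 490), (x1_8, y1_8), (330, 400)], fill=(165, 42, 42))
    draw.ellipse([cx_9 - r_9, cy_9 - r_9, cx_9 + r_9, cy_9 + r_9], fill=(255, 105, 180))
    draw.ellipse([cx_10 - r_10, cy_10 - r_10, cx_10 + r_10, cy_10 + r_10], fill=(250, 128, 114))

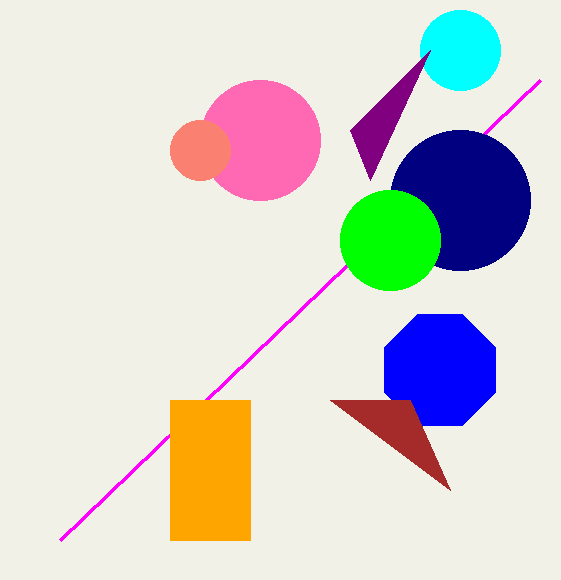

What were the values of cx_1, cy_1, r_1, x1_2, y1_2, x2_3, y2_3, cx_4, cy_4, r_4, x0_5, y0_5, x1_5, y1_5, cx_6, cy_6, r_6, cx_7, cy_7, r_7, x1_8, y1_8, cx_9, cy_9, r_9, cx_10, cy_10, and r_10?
cx_1 = 460; cy_1 = 50; r_1 = 40; x1_2 = 60; y1_2 = 540; x2_3 = 350; y2_3 = 130; cx_4 = 460; cy_4 = 200; r_4 = 70; x0_5 = 170; y0_5 = 400; x1_5 = 250; y1_5 = 540; cx_6 = 390; cy_6 = 240; r_6 = 50; cx_7 = 440; cy_7 = 370; r_7 = 60; x1_8 = 410; y1_8 = 400; cx_9 = 260; cy_9 = 140; r_9 = 60; cx_10 = 200; cy_10 = 150; r_10 = 30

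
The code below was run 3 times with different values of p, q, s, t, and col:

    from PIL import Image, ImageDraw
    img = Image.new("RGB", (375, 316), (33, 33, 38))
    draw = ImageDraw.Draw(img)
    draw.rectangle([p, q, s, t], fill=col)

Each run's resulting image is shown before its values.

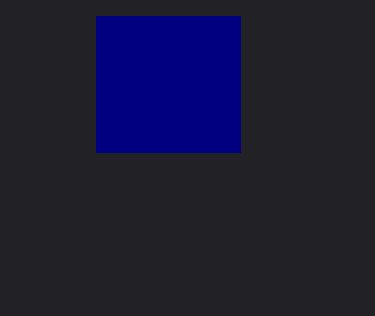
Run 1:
p = 96
q = 16
s = 240
t = 152
col = 'navy'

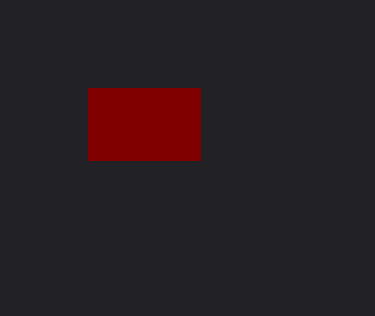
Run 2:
p = 88, q = 88, s = 200, t = 160, col = 'maroon'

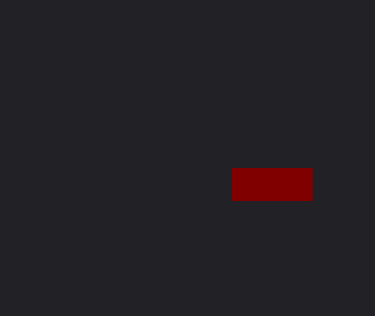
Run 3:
p = 232; q = 168; s = 312; t = 200; col = 'maroon'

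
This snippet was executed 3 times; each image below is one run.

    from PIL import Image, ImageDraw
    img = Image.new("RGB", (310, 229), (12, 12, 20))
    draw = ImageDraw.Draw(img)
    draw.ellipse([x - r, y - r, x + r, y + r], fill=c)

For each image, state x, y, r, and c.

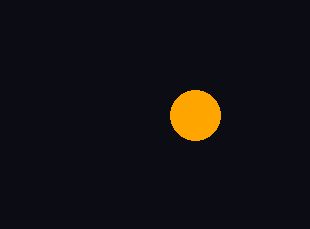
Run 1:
x = 195; y = 115; r = 25; c = 'orange'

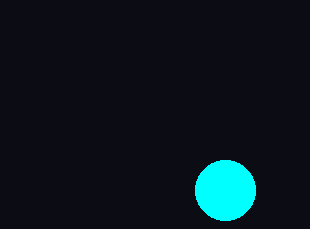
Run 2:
x = 225; y = 190; r = 30; c = 'cyan'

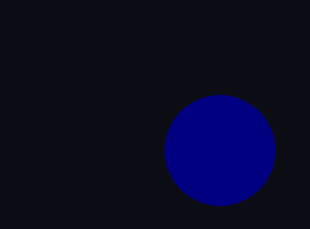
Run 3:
x = 220; y = 150; r = 55; c = 'navy'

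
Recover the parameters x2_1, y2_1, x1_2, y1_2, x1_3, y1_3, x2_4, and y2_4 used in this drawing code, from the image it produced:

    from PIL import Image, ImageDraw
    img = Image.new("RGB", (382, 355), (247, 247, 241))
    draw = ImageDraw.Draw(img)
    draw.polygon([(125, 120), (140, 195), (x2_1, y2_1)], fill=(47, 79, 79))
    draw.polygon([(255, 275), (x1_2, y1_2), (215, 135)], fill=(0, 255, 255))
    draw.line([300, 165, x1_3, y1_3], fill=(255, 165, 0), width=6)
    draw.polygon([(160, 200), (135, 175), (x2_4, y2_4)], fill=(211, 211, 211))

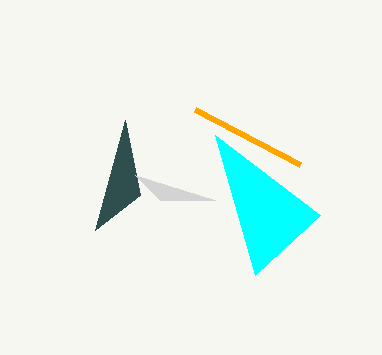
x2_1 = 95
y2_1 = 230
x1_2 = 320
y1_2 = 215
x1_3 = 195
y1_3 = 110
x2_4 = 215
y2_4 = 200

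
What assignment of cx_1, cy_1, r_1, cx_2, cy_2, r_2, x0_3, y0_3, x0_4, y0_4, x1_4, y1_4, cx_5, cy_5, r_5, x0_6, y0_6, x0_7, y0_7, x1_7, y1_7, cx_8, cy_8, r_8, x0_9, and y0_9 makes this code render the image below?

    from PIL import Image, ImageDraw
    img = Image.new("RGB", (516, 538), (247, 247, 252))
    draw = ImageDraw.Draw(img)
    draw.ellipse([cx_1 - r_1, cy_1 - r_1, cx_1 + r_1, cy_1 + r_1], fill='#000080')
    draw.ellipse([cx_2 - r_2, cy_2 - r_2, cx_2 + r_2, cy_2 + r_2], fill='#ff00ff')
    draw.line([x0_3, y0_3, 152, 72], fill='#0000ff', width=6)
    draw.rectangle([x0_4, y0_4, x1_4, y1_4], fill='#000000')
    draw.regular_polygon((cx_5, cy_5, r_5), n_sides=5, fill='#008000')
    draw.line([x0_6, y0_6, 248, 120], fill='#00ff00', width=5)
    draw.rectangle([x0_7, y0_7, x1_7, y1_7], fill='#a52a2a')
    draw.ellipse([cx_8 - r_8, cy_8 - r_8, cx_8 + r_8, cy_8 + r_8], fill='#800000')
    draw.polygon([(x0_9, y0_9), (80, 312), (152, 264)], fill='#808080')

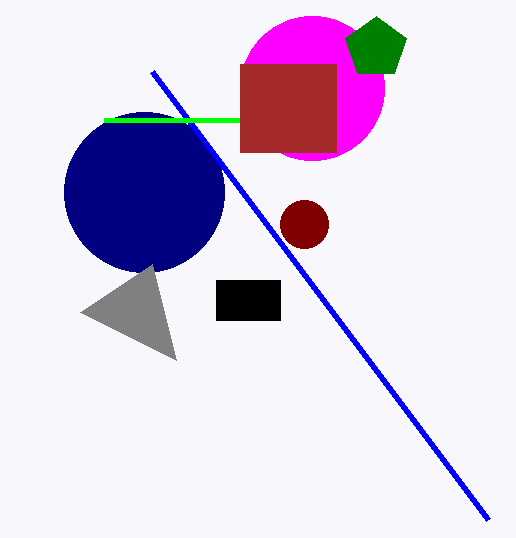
cx_1 = 144, cy_1 = 192, r_1 = 80, cx_2 = 312, cy_2 = 88, r_2 = 72, x0_3 = 488, y0_3 = 520, x0_4 = 216, y0_4 = 280, x1_4 = 280, y1_4 = 320, cx_5 = 376, cy_5 = 48, r_5 = 32, x0_6 = 104, y0_6 = 120, x0_7 = 240, y0_7 = 64, x1_7 = 336, y1_7 = 152, cx_8 = 304, cy_8 = 224, r_8 = 24, x0_9 = 176, y0_9 = 360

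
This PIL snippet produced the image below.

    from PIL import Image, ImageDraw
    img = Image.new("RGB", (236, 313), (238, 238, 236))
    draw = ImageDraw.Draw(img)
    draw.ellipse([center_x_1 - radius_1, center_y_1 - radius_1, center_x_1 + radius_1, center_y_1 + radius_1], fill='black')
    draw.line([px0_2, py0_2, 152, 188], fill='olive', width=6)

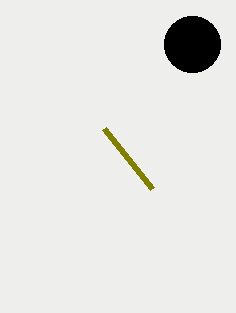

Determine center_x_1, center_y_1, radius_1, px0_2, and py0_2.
center_x_1 = 192; center_y_1 = 44; radius_1 = 28; px0_2 = 104; py0_2 = 128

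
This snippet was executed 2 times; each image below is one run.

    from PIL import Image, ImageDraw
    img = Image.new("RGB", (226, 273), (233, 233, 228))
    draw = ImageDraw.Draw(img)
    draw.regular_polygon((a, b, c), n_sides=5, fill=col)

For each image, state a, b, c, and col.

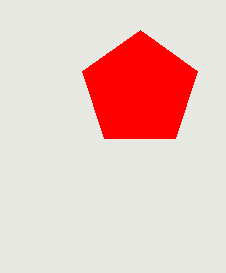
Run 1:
a = 140; b = 90; c = 60; col = 'red'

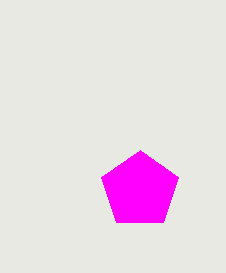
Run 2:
a = 140; b = 190; c = 40; col = 'magenta'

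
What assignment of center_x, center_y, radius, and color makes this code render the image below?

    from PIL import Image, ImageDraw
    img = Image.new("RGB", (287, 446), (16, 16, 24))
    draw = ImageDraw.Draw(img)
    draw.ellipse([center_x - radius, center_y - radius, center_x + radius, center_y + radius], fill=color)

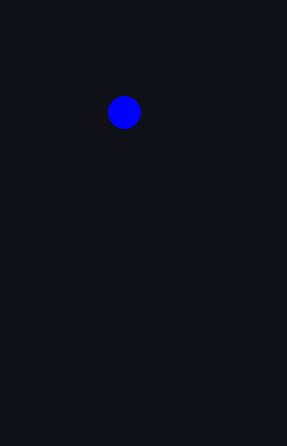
center_x = 124
center_y = 112
radius = 16
color = 'blue'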